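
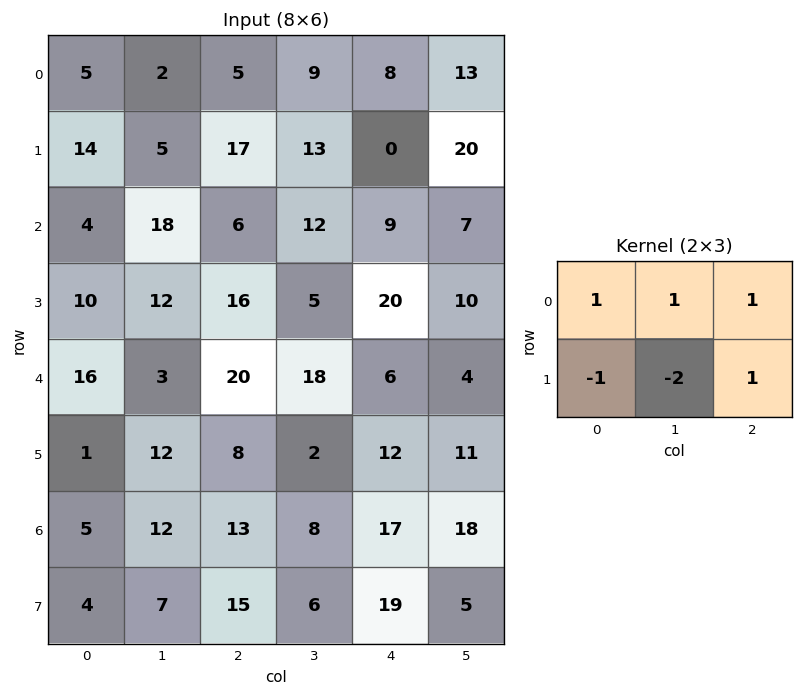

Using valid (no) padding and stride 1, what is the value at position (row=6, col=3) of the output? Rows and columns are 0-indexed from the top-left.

The receptive field on the input at this output position is [8 17 18 / 6 19 5]. Elementwise product with the kernel and sum: 8·1 + 17·1 + 18·1 + 6·-1 + 19·-2 + 5·1.

4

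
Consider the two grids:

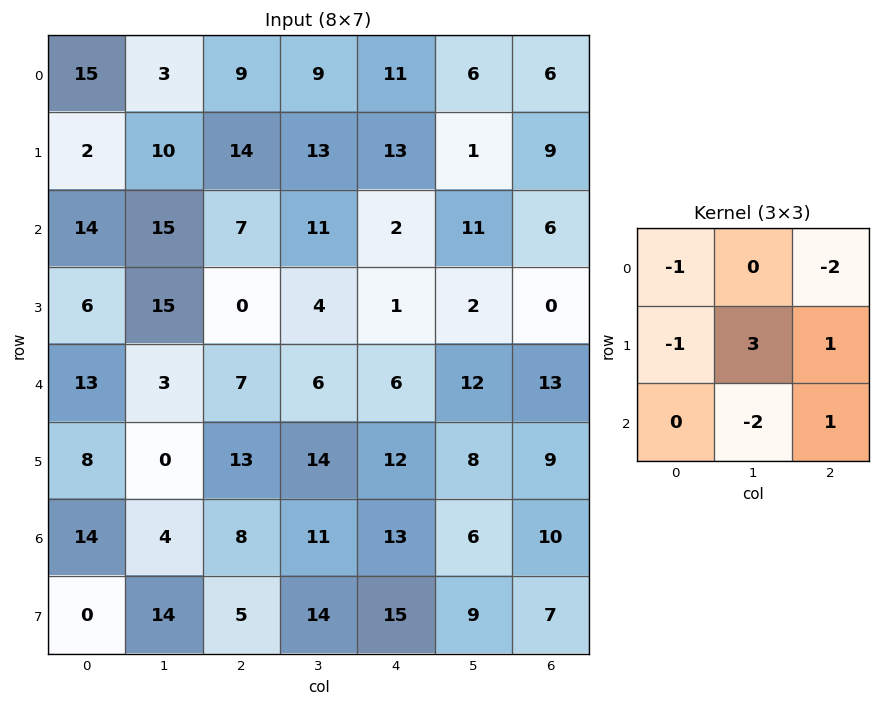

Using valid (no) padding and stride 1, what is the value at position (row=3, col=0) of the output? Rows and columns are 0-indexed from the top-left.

10

The receptive field on the input at this output position is [6 15 0 / 13 3 7 / 8 0 13]. Elementwise product with the kernel and sum: 6·-1 + 0·-2 + 13·-1 + 3·3 + 7·1 + 0·-2 + 13·1.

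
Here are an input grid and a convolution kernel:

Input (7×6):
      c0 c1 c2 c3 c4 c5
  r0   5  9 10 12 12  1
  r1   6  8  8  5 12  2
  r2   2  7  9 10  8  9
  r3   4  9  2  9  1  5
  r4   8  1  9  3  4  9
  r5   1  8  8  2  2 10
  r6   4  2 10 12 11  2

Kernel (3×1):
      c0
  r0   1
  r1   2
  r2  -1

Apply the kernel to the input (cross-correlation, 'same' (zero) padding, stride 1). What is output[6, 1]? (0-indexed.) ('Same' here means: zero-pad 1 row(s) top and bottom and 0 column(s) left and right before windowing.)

12

The receptive field on the zero-padded input at this output position is [8 / 2 / 0]. Elementwise product with the kernel and sum: 8·1 + 2·2 + 0·-1.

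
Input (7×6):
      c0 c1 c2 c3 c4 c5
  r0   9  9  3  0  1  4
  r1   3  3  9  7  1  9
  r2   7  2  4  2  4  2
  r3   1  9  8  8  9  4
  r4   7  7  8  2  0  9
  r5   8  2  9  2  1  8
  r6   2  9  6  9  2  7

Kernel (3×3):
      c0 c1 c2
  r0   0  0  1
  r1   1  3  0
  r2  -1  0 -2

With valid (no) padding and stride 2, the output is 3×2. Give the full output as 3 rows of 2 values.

Output[0,0]: The receptive field on the input at this output position is [9 9 3 / 3 3 9 / 7 2 4]. Elementwise product with the kernel and sum: 3·1 + 3·1 + 3·3 + 7·-1 + 4·-2.

0 19
9 28
8 5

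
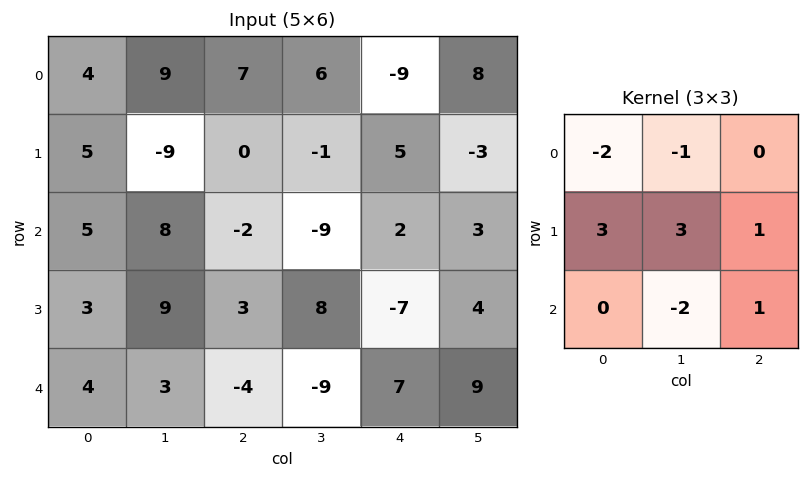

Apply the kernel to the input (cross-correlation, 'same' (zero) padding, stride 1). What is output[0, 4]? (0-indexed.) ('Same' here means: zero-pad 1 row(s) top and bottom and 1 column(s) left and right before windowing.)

-14

The receptive field on the zero-padded input at this output position is [0 0 0 / 6 -9 8 / -1 5 -3]. Elementwise product with the kernel and sum: 0·-2 + 0·-1 + 6·3 + -9·3 + 8·1 + 5·-2 + -3·1.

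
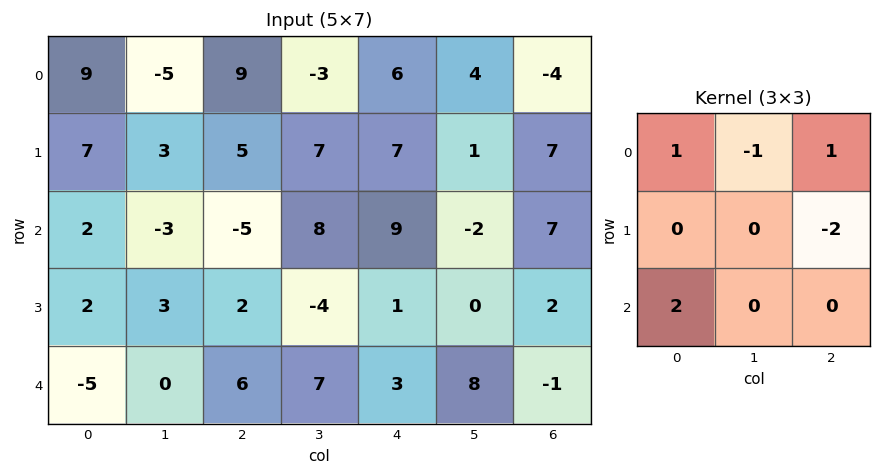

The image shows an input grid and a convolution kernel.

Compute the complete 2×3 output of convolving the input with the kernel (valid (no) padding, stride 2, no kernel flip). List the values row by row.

17 -6 2
-14 6 20

Output[0,0]: The receptive field on the input at this output position is [9 -5 9 / 7 3 5 / 2 -3 -5]. Elementwise product with the kernel and sum: 9·1 + -5·-1 + 9·1 + 5·-2 + 2·2.
Output[0,1]: The receptive field on the input at this output position is [9 -3 6 / 5 7 7 / -5 8 9]. Elementwise product with the kernel and sum: 9·1 + -3·-1 + 6·1 + 7·-2 + -5·2.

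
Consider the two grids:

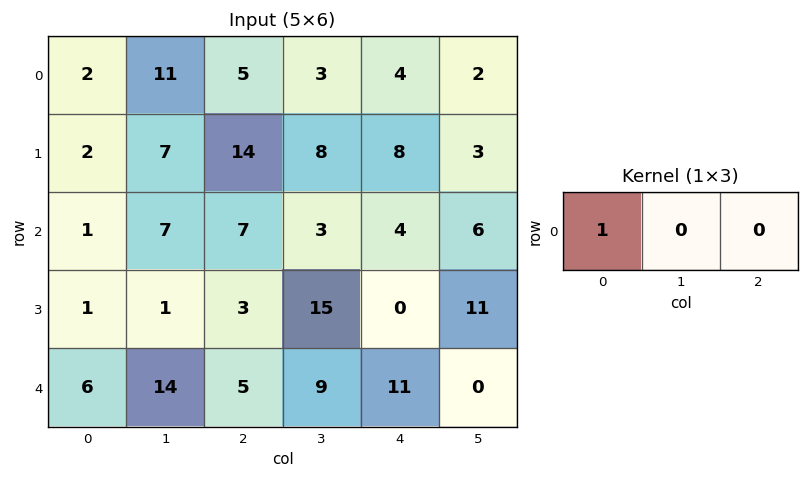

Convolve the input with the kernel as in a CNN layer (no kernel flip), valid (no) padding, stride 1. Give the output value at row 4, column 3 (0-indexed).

The receptive field on the input at this output position is [9 11 0]. Elementwise product with the kernel and sum: 9·1.

9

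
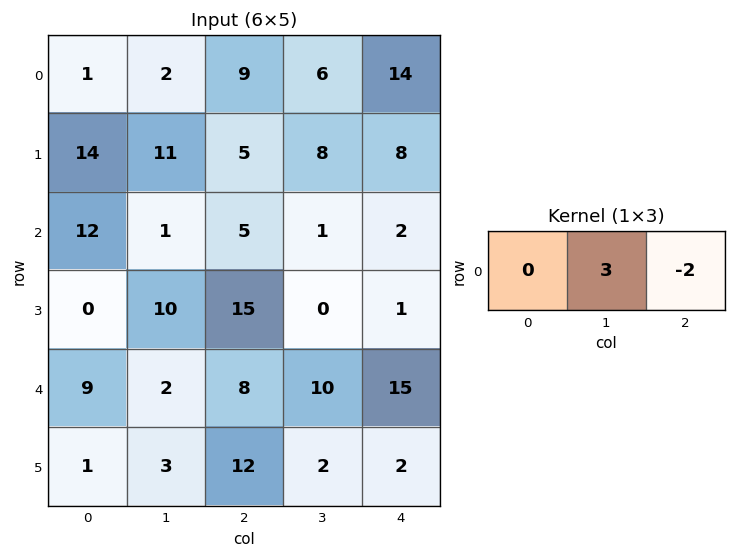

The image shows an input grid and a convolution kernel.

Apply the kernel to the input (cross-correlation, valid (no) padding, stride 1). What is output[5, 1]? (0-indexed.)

32

The receptive field on the input at this output position is [3 12 2]. Elementwise product with the kernel and sum: 12·3 + 2·-2.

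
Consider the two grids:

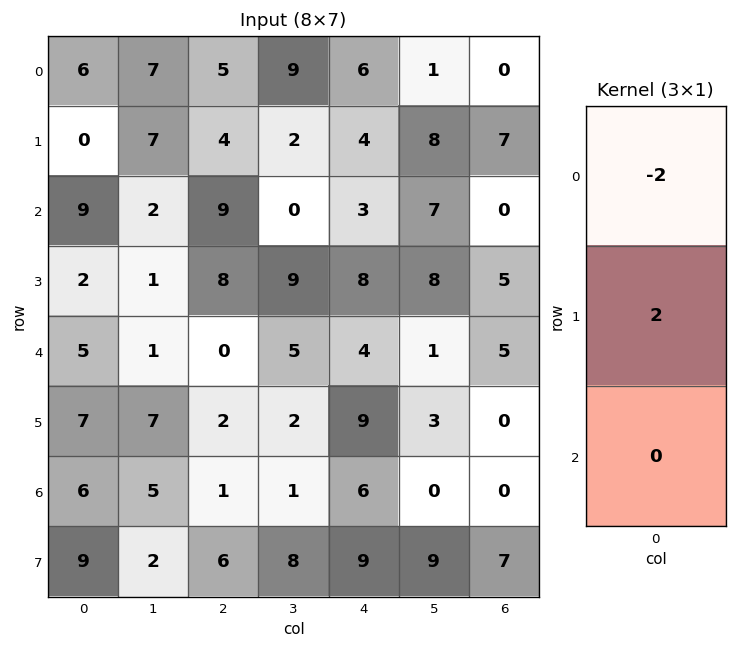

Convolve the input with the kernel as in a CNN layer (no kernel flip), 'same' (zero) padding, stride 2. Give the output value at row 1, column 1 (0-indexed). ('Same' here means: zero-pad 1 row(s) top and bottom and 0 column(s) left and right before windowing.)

The receptive field on the zero-padded input at this output position is [4 / 9 / 8]. Elementwise product with the kernel and sum: 4·-2 + 9·2.

10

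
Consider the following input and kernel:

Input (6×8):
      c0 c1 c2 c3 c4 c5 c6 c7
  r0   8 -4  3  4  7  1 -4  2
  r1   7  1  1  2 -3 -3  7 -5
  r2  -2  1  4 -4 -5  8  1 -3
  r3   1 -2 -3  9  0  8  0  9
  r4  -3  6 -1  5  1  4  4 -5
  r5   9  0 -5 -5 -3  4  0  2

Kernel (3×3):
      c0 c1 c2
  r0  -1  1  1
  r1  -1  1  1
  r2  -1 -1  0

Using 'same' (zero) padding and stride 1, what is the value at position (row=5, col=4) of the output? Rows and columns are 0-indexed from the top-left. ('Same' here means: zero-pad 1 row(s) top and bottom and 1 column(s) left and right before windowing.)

The receptive field on the zero-padded input at this output position is [5 1 4 / -5 -3 4 / 0 0 0]. Elementwise product with the kernel and sum: 5·-1 + 1·1 + 4·1 + -5·-1 + -3·1 + 4·1 + 0·-1 + 0·-1.

6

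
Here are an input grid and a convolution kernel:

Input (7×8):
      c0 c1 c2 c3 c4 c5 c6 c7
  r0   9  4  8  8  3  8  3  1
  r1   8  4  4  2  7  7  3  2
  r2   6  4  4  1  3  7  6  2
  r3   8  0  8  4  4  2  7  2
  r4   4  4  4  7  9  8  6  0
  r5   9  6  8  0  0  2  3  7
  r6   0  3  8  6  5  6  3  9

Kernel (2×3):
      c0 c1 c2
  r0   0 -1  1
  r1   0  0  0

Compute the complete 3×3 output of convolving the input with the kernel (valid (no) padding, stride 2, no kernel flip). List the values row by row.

Output[0,0]: The receptive field on the input at this output position is [9 4 8 / 8 4 4]. Elementwise product with the kernel and sum: 4·-1 + 8·1.
Output[0,1]: The receptive field on the input at this output position is [8 8 3 / 4 2 7]. Elementwise product with the kernel and sum: 8·-1 + 3·1.

4 -5 -5
0 2 -1
0 2 -2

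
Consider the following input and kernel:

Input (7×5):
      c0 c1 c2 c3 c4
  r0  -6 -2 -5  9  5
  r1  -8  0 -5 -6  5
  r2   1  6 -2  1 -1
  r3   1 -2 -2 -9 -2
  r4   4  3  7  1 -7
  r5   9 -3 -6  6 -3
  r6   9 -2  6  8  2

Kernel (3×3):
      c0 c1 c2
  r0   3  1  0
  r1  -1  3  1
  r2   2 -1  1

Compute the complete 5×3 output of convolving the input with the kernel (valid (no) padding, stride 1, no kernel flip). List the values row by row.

Output[0,0]: The receptive field on the input at this output position is [-6 -2 -5 / -8 0 -5 / 1 6 -2]. Elementwise product with the kernel and sum: -6·3 + -2·1 + -8·-1 + 0·3 + -5·1 + 1·2 + 6·-1 + -2·1.

-23 -17 -20
-7 -27 -14
12 3 -26
28 17 -47
17 5 49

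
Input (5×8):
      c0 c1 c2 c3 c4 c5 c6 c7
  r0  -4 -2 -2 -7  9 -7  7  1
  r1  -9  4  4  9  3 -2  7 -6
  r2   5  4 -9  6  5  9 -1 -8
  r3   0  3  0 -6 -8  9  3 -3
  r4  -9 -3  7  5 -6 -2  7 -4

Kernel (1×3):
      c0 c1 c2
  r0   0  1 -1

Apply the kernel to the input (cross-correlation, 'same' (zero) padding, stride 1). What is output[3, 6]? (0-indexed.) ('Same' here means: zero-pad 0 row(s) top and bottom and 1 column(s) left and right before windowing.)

6

The receptive field on the zero-padded input at this output position is [9 3 -3]. Elementwise product with the kernel and sum: 3·1 + -3·-1.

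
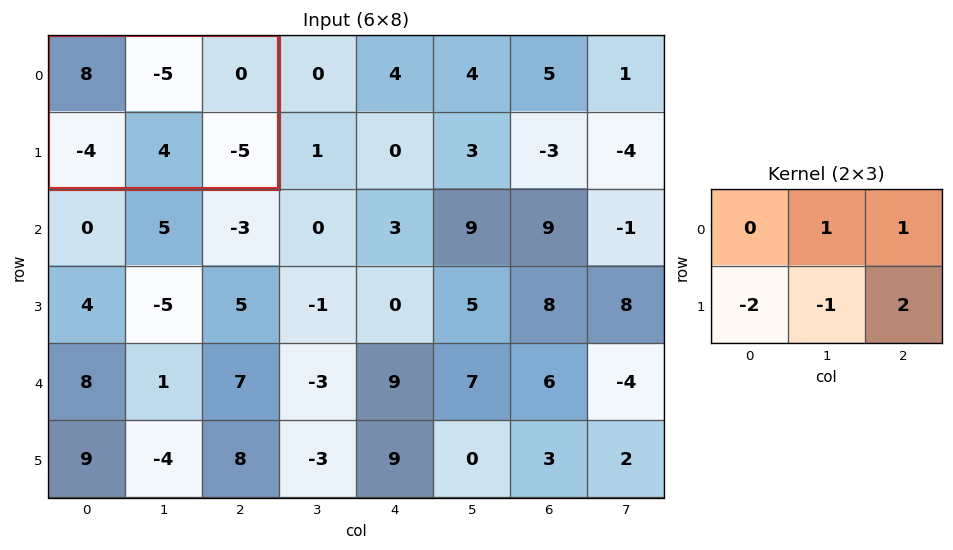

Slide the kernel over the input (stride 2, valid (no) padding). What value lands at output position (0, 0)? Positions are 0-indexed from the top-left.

The receptive field on the input at this output position is [8 -5 0 / -4 4 -5]. Elementwise product with the kernel and sum: -5·1 + 0·1 + -4·-2 + 4·-1 + -5·2.

-11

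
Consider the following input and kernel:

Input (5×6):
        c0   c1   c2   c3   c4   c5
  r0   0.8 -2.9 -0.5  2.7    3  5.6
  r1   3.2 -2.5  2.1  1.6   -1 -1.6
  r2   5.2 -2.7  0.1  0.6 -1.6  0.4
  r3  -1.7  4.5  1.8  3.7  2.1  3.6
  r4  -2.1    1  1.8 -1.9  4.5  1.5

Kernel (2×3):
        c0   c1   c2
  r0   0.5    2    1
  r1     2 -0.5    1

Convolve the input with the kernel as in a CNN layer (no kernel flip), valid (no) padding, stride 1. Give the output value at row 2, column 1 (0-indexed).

The receptive field on the input at this output position is [-2.7 0.1 0.6 / 4.5 1.8 3.7]. Elementwise product with the kernel and sum: -2.7·0.5 + 0.1·2 + 0.6·1 + 4.5·2 + 1.8·-0.5 + 3.7·1.

11.25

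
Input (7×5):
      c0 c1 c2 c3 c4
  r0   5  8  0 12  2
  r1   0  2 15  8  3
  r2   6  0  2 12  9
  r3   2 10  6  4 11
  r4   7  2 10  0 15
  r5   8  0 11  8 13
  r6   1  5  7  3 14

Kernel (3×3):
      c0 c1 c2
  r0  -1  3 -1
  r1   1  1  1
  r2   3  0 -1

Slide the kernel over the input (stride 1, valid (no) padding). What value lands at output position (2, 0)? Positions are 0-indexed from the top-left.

21

The receptive field on the input at this output position is [6 0 2 / 2 10 6 / 7 2 10]. Elementwise product with the kernel and sum: 6·-1 + 0·3 + 2·-1 + 2·1 + 10·1 + 6·1 + 7·3 + 10·-1.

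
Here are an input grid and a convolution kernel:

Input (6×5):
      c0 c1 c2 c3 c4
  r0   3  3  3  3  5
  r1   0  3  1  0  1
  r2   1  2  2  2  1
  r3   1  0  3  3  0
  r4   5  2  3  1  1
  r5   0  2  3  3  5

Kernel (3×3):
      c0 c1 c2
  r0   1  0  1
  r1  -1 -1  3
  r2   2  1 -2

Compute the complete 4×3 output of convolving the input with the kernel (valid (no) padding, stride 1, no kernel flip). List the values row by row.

6 4 14
0 2 10
17 15 2
2 2 1

Output[0,0]: The receptive field on the input at this output position is [3 3 3 / 0 3 1 / 1 2 2]. Elementwise product with the kernel and sum: 3·1 + 3·1 + 0·-1 + 3·-1 + 1·3 + 1·2 + 2·1 + 2·-2.
Output[0,1]: The receptive field on the input at this output position is [3 3 3 / 3 1 0 / 2 2 2]. Elementwise product with the kernel and sum: 3·1 + 3·1 + 3·-1 + 1·-1 + 0·3 + 2·2 + 2·1 + 2·-2.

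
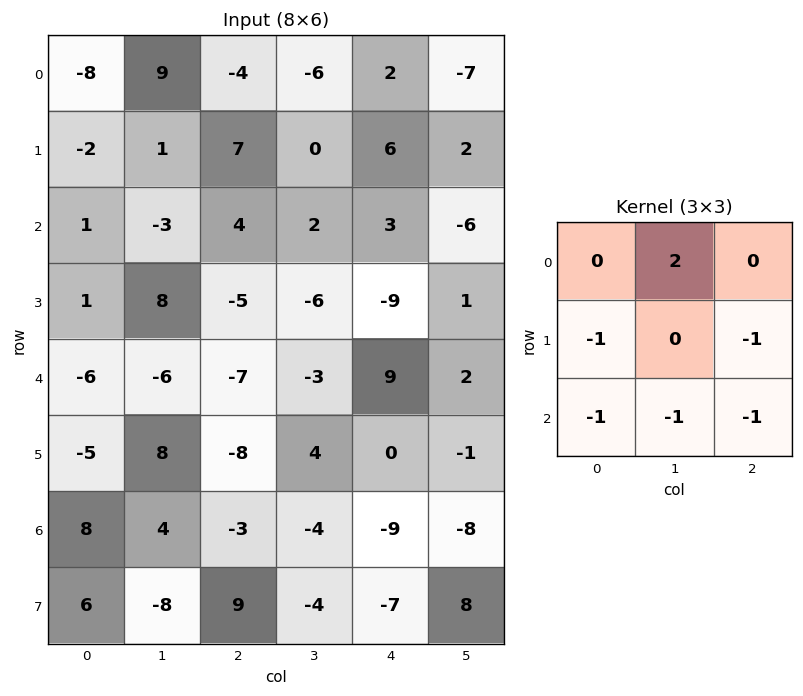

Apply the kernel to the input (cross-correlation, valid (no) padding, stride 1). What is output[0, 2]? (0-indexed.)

The receptive field on the input at this output position is [-4 -6 2 / 7 0 6 / 4 2 3]. Elementwise product with the kernel and sum: -6·2 + 7·-1 + 6·-1 + 4·-1 + 2·-1 + 3·-1.

-34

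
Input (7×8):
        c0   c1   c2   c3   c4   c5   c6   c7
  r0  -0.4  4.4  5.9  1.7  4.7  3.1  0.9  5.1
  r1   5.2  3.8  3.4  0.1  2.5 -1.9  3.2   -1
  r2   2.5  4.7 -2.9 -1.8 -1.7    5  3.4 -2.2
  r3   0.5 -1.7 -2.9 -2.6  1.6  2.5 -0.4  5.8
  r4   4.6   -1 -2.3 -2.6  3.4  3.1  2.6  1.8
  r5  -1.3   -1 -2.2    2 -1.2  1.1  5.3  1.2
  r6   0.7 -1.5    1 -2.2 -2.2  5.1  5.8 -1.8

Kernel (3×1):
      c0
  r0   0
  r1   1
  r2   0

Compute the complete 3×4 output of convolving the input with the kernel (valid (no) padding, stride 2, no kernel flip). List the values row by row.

Output[0,0]: The receptive field on the input at this output position is [-0.4 / 5.2 / 2.5]. Elementwise product with the kernel and sum: 5.2·1.

5.2 3.4 2.5 3.2
0.5 -2.9 1.6 -0.4
-1.3 -2.2 -1.2 5.3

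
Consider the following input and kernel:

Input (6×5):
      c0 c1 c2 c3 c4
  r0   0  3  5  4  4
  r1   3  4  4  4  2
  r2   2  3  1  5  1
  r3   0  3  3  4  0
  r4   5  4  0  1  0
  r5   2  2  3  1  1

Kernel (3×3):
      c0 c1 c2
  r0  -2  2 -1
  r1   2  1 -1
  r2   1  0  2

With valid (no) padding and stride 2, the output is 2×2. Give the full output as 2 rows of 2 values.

Output[0,0]: The receptive field on the input at this output position is [0 3 5 / 3 4 4 / 2 3 1]. Elementwise product with the kernel and sum: 0·-2 + 3·2 + 5·-1 + 3·2 + 4·1 + 4·-1 + 2·1 + 1·2.
Output[0,1]: The receptive field on the input at this output position is [5 4 4 / 4 4 2 / 1 5 1]. Elementwise product with the kernel and sum: 5·-2 + 4·2 + 4·-1 + 4·2 + 4·1 + 2·-1 + 1·1 + 1·2.

11 7
6 17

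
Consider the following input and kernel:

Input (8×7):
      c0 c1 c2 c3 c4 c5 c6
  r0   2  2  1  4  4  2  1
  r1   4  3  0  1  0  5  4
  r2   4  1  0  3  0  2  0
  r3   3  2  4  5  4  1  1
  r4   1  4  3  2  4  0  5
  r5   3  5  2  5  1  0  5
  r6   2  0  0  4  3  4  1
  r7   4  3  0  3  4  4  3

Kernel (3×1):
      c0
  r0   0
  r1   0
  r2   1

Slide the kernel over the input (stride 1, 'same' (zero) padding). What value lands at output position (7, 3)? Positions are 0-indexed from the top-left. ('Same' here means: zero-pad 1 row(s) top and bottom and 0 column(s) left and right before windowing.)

0

The receptive field on the zero-padded input at this output position is [4 / 3 / 0]. Elementwise product with the kernel and sum: 0·1.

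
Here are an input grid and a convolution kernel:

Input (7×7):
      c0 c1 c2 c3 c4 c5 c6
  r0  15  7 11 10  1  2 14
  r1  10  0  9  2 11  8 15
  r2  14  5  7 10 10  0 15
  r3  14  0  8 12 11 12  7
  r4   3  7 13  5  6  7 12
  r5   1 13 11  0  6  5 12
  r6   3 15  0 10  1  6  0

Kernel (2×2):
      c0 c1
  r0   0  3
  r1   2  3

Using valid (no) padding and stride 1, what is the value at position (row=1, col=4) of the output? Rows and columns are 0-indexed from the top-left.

44

The receptive field on the input at this output position is [11 8 / 10 0]. Elementwise product with the kernel and sum: 8·3 + 10·2 + 0·3.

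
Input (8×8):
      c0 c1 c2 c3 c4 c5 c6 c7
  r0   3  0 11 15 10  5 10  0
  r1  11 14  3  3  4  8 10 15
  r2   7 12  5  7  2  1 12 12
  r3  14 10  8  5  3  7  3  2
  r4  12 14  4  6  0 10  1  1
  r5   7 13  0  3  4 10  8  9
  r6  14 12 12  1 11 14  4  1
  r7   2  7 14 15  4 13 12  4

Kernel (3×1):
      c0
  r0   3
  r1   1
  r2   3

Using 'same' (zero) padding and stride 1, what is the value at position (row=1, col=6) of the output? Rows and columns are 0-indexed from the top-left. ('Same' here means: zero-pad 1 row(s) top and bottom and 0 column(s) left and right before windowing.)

The receptive field on the zero-padded input at this output position is [10 / 10 / 12]. Elementwise product with the kernel and sum: 10·3 + 10·1 + 12·3.

76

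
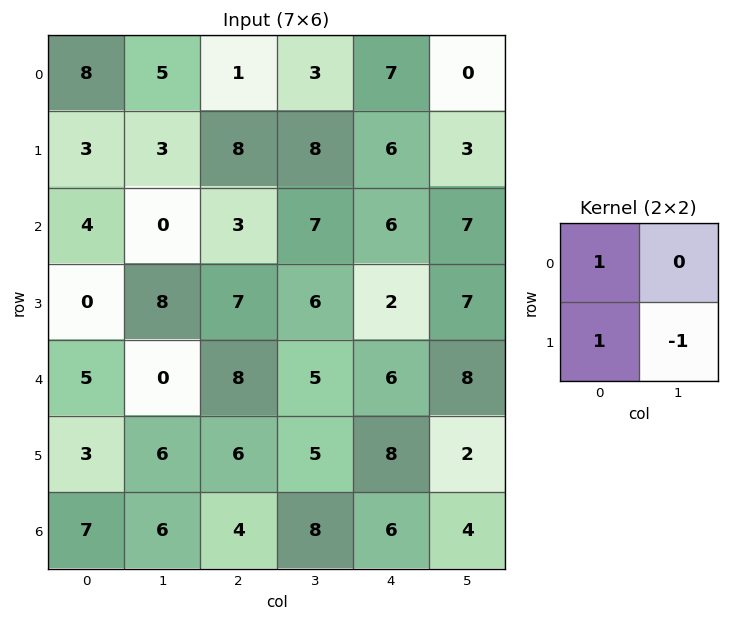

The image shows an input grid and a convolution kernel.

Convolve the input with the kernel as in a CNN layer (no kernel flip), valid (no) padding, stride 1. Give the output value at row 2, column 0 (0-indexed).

The receptive field on the input at this output position is [4 0 / 0 8]. Elementwise product with the kernel and sum: 4·1 + 0·1 + 8·-1.

-4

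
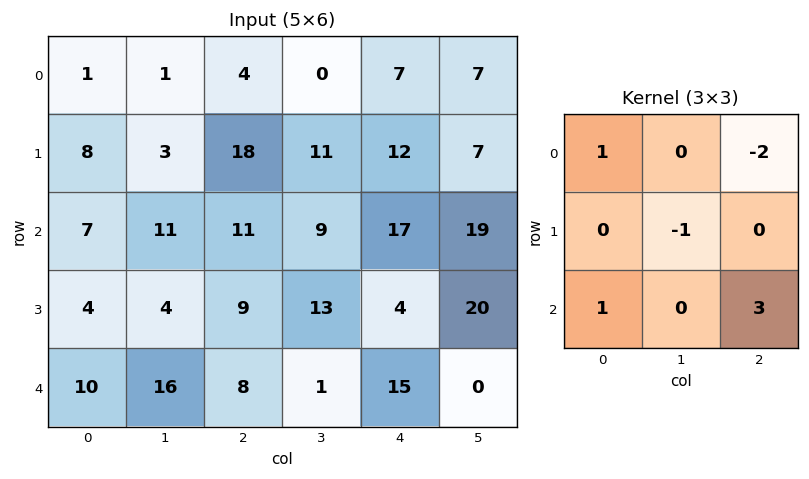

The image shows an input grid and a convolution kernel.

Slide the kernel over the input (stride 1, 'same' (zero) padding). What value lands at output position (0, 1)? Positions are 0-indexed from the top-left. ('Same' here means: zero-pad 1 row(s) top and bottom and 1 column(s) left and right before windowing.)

61

The receptive field on the zero-padded input at this output position is [0 0 0 / 1 1 4 / 8 3 18]. Elementwise product with the kernel and sum: 0·1 + 0·-2 + 1·-1 + 8·1 + 18·3.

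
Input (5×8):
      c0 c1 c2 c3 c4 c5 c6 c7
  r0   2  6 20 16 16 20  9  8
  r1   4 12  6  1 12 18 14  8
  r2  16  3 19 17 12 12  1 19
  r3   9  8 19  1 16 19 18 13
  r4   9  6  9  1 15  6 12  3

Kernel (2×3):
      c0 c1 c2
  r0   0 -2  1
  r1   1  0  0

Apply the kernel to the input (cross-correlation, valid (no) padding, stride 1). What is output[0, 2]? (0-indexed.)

-10

The receptive field on the input at this output position is [20 16 16 / 6 1 12]. Elementwise product with the kernel and sum: 16·-2 + 16·1 + 6·1.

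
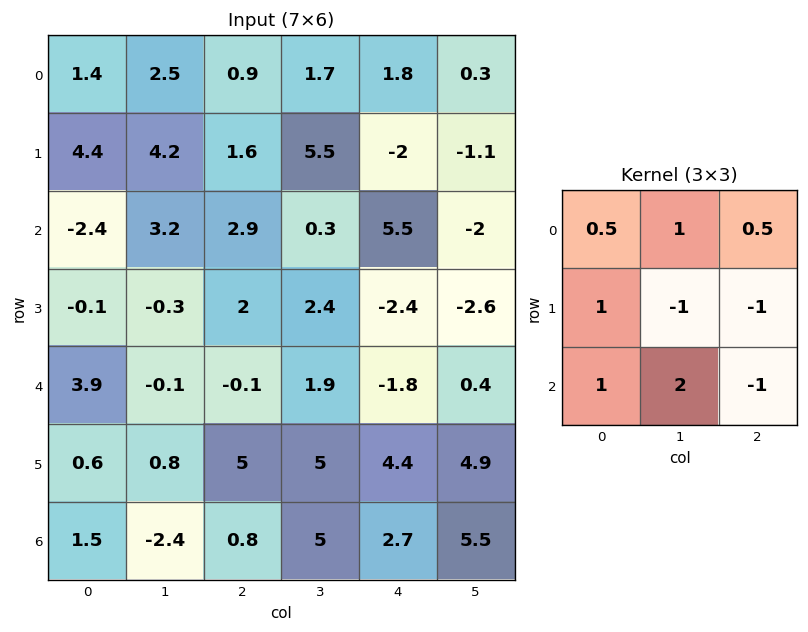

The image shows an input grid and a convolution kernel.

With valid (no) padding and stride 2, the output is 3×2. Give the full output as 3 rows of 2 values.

Output[0,0]: The receptive field on the input at this output position is [1.4 2.5 0.9 / 4.4 4.2 1.6 / -2.4 3.2 2.9]. Elementwise product with the kernel and sum: 1.4·0.5 + 2.5·1 + 0.9·0.5 + 4.4·1 + 4.2·-1 + 1.6·-1 + -2.4·1 + 3.2·2 + 2.9·-1.
Output[0,1]: The receptive field on the input at this output position is [0.9 1.7 1.8 / 1.6 5.5 -2 / 2.9 0.3 5.5]. Elementwise product with the kernel and sum: 0.9·0.5 + 1.7·1 + 1.8·0.5 + 1.6·1 + 5.5·-1 + -2·-1 + 2.9·1 + 0.3·2 + 5.5·-1.

3.35 -0.85
5.45 12
-7.5 4.65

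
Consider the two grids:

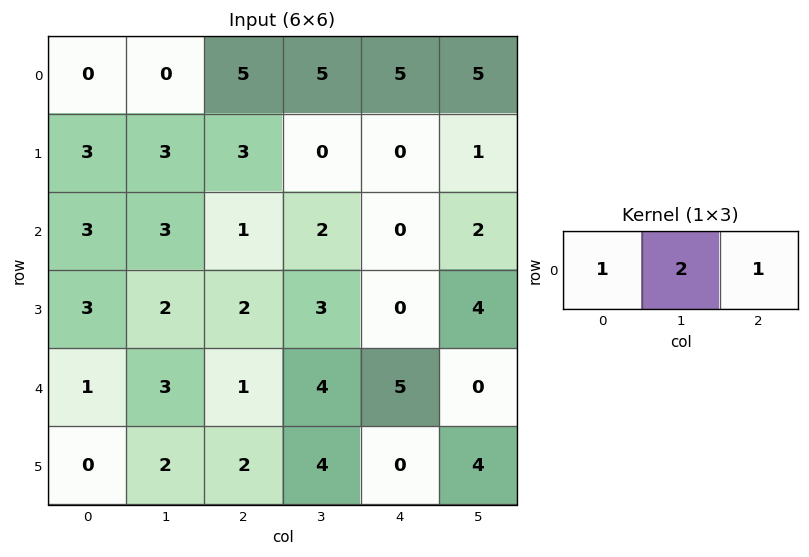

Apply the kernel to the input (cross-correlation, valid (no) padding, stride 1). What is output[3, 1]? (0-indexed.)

The receptive field on the input at this output position is [2 2 3]. Elementwise product with the kernel and sum: 2·1 + 2·2 + 3·1.

9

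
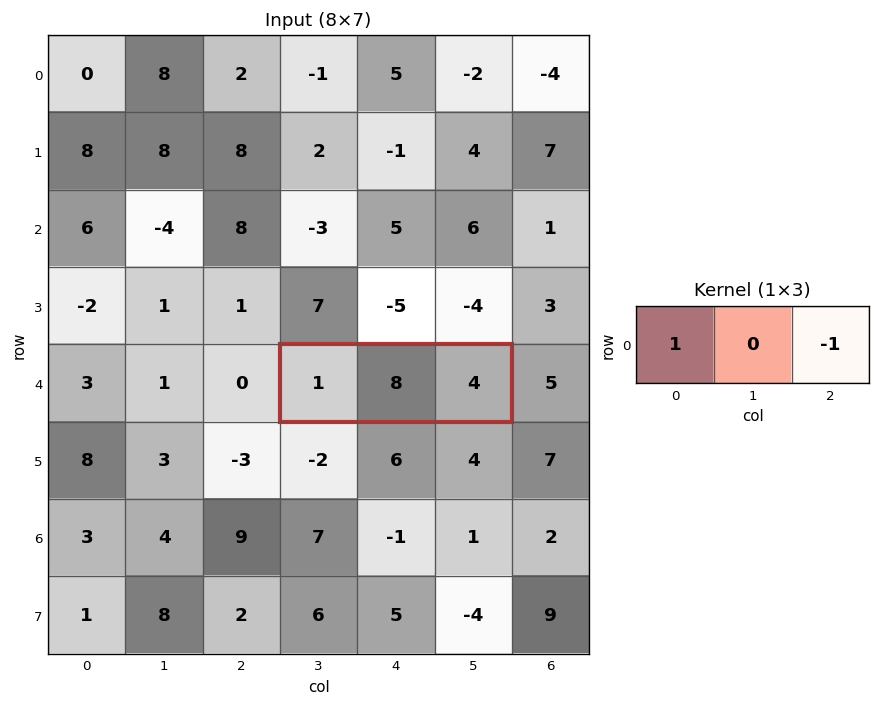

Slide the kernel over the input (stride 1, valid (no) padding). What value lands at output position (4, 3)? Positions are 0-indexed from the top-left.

The receptive field on the input at this output position is [1 8 4]. Elementwise product with the kernel and sum: 1·1 + 4·-1.

-3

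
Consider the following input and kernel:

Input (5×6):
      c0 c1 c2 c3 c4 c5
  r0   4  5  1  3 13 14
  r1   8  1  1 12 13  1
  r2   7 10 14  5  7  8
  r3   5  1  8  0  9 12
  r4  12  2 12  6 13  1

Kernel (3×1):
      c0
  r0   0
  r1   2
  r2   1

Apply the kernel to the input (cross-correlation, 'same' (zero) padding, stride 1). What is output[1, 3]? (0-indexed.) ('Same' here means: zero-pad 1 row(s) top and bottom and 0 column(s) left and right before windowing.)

The receptive field on the zero-padded input at this output position is [3 / 12 / 5]. Elementwise product with the kernel and sum: 12·2 + 5·1.

29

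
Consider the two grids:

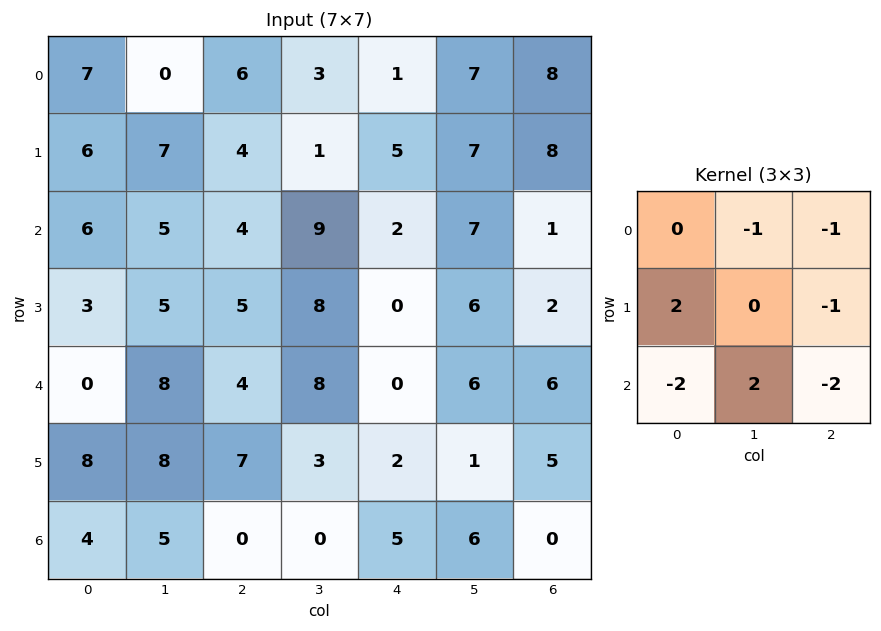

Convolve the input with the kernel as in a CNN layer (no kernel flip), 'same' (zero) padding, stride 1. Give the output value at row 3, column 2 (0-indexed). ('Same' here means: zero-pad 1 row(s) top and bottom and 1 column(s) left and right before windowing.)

The receptive field on the zero-padded input at this output position is [5 4 9 / 5 5 8 / 8 4 8]. Elementwise product with the kernel and sum: 4·-1 + 9·-1 + 5·2 + 8·-1 + 8·-2 + 4·2 + 8·-2.

-35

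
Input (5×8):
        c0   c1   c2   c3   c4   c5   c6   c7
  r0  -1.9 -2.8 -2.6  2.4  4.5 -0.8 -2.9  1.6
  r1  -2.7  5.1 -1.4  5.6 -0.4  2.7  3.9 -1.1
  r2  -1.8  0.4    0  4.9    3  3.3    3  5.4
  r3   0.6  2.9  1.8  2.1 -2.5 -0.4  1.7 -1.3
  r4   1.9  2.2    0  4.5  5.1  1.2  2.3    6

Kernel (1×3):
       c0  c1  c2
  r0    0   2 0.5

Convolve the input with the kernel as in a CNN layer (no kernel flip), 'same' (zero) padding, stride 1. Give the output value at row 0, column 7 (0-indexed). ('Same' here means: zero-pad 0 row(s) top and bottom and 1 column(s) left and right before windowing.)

3.2

The receptive field on the zero-padded input at this output position is [-2.9 1.6 0]. Elementwise product with the kernel and sum: 1.6·2 + 0·0.5.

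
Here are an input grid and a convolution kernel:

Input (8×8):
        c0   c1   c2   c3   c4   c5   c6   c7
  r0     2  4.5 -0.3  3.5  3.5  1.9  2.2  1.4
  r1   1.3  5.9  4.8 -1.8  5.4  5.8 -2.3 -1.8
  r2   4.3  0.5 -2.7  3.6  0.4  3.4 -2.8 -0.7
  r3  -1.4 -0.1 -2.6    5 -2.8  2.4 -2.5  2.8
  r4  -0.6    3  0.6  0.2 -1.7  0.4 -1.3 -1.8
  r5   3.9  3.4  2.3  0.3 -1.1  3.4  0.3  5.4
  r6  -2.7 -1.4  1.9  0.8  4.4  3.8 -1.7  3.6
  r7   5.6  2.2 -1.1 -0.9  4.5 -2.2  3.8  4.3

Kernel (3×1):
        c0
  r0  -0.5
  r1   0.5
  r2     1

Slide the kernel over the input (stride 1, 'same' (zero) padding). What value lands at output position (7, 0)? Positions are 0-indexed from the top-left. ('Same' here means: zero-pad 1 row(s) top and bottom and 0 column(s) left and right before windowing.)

4.15

The receptive field on the zero-padded input at this output position is [-2.7 / 5.6 / 0]. Elementwise product with the kernel and sum: -2.7·-0.5 + 5.6·0.5 + 0·1.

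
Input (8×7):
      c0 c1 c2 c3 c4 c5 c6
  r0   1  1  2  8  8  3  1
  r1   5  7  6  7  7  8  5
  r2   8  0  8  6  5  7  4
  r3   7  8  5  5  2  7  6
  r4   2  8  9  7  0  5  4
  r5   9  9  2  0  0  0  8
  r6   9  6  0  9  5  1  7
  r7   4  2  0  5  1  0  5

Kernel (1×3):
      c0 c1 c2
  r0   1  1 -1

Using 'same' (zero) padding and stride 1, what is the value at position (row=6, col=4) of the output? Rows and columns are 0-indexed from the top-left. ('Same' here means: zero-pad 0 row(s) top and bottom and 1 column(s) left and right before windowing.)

The receptive field on the zero-padded input at this output position is [9 5 1]. Elementwise product with the kernel and sum: 9·1 + 5·1 + 1·-1.

13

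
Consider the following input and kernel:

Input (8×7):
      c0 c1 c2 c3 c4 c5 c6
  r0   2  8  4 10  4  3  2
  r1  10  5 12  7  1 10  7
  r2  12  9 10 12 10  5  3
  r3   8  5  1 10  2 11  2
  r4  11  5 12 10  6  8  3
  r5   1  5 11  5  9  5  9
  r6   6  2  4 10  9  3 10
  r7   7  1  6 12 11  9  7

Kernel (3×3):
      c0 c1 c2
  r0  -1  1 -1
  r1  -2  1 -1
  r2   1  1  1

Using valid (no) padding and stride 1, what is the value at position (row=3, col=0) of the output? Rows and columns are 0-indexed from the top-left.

The receptive field on the input at this output position is [8 5 1 / 11 5 12 / 1 5 11]. Elementwise product with the kernel and sum: 8·-1 + 5·1 + 1·-1 + 11·-2 + 5·1 + 12·-1 + 1·1 + 5·1 + 11·1.

-16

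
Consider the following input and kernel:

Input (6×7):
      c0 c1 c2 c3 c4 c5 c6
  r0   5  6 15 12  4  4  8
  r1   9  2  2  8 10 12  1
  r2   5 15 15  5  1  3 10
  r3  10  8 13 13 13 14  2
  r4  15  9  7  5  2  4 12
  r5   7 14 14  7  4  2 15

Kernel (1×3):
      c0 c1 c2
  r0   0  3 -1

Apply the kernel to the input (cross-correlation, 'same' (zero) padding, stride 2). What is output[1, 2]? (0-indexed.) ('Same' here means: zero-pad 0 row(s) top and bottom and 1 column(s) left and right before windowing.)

The receptive field on the zero-padded input at this output position is [5 1 3]. Elementwise product with the kernel and sum: 1·3 + 3·-1.

0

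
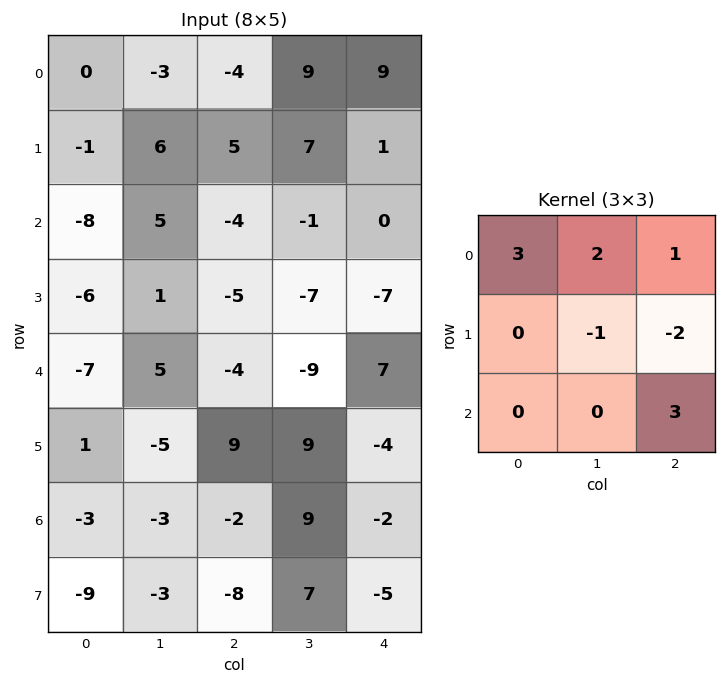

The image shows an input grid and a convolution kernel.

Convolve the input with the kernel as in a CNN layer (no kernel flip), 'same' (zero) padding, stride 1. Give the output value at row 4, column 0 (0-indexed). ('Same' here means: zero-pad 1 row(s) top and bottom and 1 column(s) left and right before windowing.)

-29

The receptive field on the zero-padded input at this output position is [0 -6 1 / 0 -7 5 / 0 1 -5]. Elementwise product with the kernel and sum: 0·3 + -6·2 + 1·1 + -7·-1 + 5·-2 + -5·3.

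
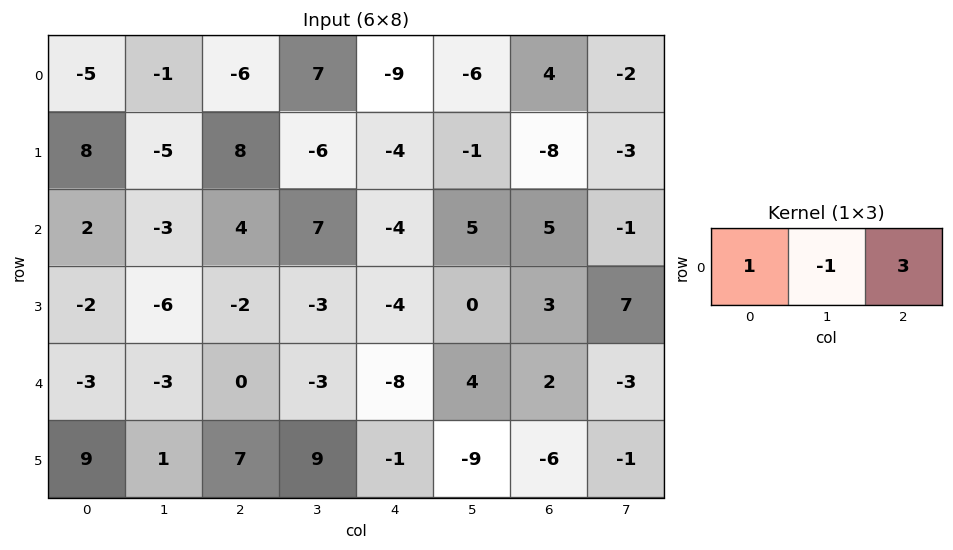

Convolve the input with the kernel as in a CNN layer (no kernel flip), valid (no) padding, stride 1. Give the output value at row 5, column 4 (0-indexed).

The receptive field on the input at this output position is [-1 -9 -6]. Elementwise product with the kernel and sum: -1·1 + -9·-1 + -6·3.

-10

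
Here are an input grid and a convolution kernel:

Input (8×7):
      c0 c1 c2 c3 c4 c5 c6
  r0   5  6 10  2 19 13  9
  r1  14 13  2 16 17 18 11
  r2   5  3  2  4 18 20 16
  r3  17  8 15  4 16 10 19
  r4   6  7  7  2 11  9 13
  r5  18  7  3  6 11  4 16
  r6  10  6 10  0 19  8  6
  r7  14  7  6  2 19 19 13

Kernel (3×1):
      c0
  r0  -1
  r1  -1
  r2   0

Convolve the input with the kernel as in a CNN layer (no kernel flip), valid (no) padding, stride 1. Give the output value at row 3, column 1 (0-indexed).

-15

The receptive field on the input at this output position is [8 / 7 / 7]. Elementwise product with the kernel and sum: 8·-1 + 7·-1.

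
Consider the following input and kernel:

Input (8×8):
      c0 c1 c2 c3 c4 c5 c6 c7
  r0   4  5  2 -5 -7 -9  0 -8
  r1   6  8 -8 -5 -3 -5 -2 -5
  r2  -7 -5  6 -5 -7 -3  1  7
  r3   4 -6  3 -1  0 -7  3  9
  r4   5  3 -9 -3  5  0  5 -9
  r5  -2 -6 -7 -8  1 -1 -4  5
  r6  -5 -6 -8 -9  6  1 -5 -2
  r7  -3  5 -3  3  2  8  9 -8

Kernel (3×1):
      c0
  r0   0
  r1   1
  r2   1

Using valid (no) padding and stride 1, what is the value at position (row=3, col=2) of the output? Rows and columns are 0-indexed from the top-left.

-16

The receptive field on the input at this output position is [3 / -9 / -7]. Elementwise product with the kernel and sum: -9·1 + -7·1.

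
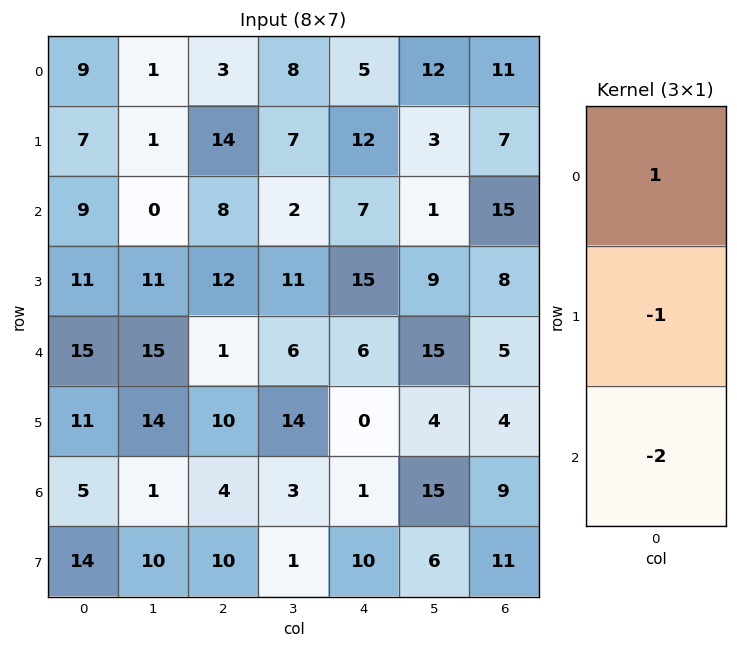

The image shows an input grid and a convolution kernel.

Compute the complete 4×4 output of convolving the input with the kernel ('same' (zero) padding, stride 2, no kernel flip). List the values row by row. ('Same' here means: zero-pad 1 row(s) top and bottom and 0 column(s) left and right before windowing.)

-23 -31 -29 -25
-24 -18 -25 -24
-26 -9 9 -5
-22 -14 -21 -27

Output[0,0]: The receptive field on the zero-padded input at this output position is [0 / 9 / 7]. Elementwise product with the kernel and sum: 0·1 + 9·-1 + 7·-2.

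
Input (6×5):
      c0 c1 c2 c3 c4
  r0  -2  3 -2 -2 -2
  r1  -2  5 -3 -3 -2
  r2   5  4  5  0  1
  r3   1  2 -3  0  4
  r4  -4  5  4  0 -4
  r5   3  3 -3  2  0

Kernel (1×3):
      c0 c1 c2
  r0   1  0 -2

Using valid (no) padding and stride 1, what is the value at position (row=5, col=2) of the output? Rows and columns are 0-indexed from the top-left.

The receptive field on the input at this output position is [-3 2 0]. Elementwise product with the kernel and sum: -3·1 + 0·-2.

-3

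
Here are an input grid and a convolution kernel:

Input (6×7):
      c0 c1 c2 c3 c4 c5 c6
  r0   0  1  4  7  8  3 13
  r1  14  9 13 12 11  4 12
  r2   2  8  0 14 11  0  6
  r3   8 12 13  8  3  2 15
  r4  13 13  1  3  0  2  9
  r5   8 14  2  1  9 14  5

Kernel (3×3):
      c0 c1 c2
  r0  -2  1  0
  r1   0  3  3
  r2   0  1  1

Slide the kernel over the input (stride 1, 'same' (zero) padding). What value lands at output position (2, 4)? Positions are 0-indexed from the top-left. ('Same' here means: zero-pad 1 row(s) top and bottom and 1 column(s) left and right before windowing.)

25

The receptive field on the zero-padded input at this output position is [12 11 4 / 14 11 0 / 8 3 2]. Elementwise product with the kernel and sum: 12·-2 + 11·1 + 11·3 + 0·3 + 3·1 + 2·1.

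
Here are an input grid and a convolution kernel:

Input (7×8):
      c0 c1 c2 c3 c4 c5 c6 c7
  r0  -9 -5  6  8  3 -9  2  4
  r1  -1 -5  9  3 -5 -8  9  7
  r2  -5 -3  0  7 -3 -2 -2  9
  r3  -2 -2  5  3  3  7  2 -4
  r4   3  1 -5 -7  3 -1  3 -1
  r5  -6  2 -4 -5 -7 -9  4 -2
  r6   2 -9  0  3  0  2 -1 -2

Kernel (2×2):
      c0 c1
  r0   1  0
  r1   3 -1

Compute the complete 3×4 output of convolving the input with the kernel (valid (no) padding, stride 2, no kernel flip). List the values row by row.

-7 30 -4 22
-9 12 -1 8
-17 -12 -9 17

Output[0,0]: The receptive field on the input at this output position is [-9 -5 / -1 -5]. Elementwise product with the kernel and sum: -9·1 + -1·3 + -5·-1.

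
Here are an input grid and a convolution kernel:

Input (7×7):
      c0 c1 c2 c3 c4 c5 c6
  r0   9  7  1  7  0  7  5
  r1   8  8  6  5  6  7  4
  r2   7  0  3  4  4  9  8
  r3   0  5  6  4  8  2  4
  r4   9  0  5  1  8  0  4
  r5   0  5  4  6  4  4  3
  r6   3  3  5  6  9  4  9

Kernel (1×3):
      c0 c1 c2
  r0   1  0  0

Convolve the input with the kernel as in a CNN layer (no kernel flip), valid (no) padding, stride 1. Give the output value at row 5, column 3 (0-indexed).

6

The receptive field on the input at this output position is [6 4 4]. Elementwise product with the kernel and sum: 6·1.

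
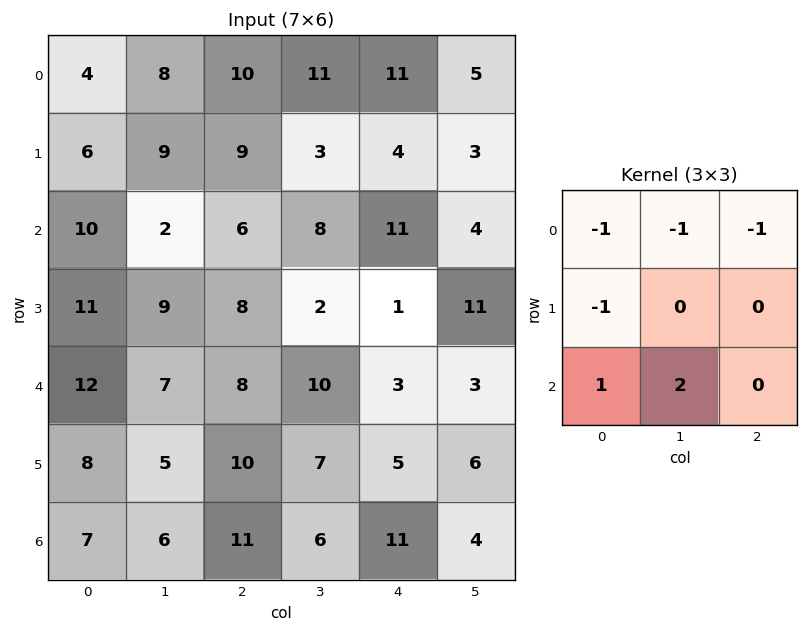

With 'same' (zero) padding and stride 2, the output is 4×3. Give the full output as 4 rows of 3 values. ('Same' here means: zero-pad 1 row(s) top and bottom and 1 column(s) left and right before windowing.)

12 19 0
7 2 -14
-4 -1 -7
-13 -28 -24

Output[0,0]: The receptive field on the zero-padded input at this output position is [0 0 0 / 0 4 8 / 0 6 9]. Elementwise product with the kernel and sum: 0·-1 + 0·-1 + 0·-1 + 0·-1 + 0·1 + 6·2.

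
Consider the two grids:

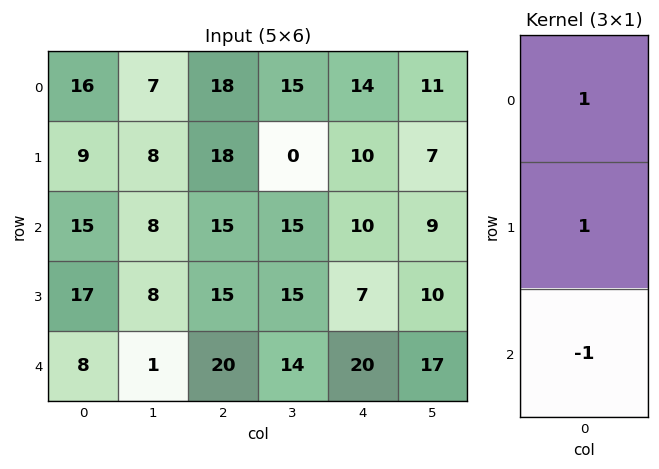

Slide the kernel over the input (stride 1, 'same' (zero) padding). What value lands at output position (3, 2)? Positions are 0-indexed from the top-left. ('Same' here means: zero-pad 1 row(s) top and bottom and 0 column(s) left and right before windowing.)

The receptive field on the zero-padded input at this output position is [15 / 15 / 20]. Elementwise product with the kernel and sum: 15·1 + 15·1 + 20·-1.

10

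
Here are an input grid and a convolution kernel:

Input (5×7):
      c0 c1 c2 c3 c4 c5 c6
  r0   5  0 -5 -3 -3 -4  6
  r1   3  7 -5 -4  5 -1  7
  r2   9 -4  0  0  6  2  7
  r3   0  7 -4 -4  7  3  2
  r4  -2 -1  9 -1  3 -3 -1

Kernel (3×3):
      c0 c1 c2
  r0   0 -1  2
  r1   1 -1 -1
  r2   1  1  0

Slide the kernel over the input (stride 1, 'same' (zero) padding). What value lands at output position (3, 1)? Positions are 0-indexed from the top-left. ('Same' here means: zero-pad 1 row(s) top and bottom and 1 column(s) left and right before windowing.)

The receptive field on the zero-padded input at this output position is [9 -4 0 / 0 7 -4 / -2 -1 9]. Elementwise product with the kernel and sum: -4·-1 + 0·2 + 0·1 + 7·-1 + -4·-1 + -2·1 + -1·1.

-2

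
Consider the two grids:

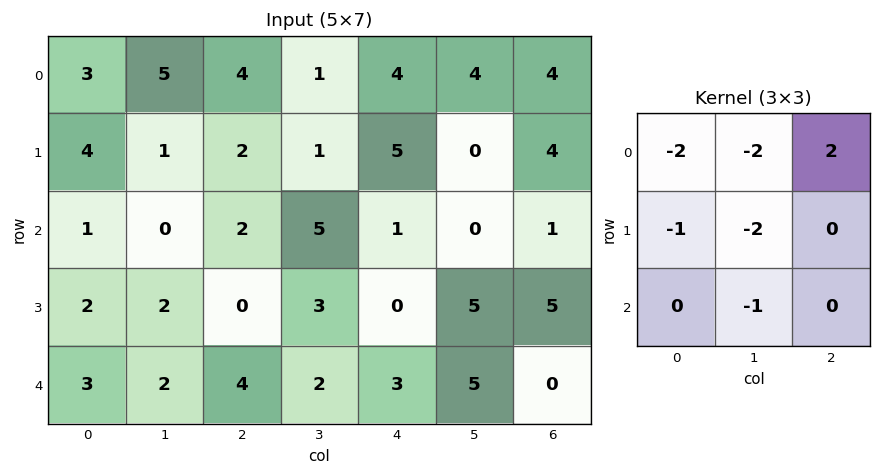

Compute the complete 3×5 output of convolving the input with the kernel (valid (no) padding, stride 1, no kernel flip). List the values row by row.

Output[0,0]: The receptive field on the input at this output position is [3 5 4 / 4 1 2 / 1 0 2]. Elementwise product with the kernel and sum: 3·-2 + 5·-2 + 4·2 + 4·-1 + 1·-2 + 0·-1.

-14 -23 -11 -14 -13
-9 -8 -11 -19 -8
-6 0 -20 -18 -15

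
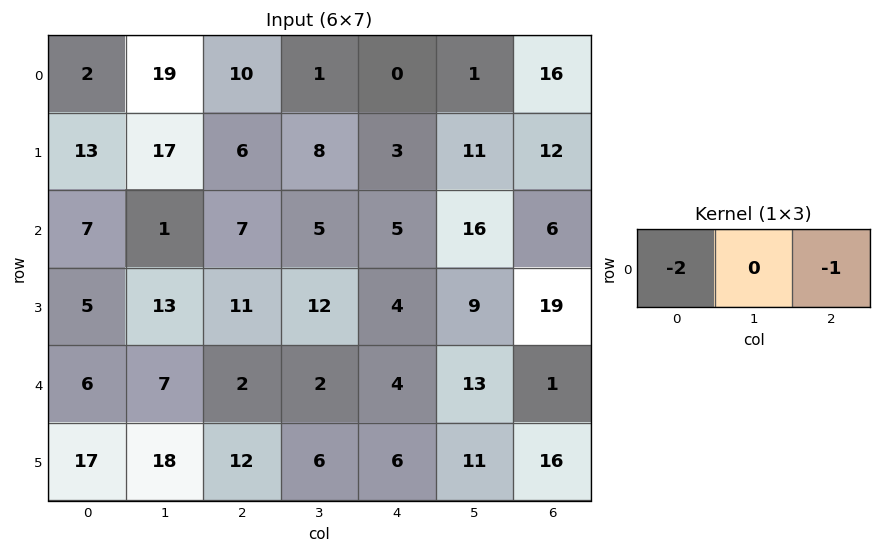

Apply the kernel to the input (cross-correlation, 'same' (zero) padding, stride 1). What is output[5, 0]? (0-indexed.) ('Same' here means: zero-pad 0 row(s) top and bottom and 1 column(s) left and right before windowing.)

The receptive field on the zero-padded input at this output position is [0 17 18]. Elementwise product with the kernel and sum: 0·-2 + 18·-1.

-18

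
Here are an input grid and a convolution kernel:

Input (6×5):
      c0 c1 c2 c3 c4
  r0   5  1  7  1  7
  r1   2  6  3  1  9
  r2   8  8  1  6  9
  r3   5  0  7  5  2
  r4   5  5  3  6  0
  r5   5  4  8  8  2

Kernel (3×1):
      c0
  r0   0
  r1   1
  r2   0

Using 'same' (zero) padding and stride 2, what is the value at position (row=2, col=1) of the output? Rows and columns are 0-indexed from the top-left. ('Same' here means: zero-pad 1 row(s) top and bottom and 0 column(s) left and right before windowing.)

3

The receptive field on the zero-padded input at this output position is [7 / 3 / 8]. Elementwise product with the kernel and sum: 3·1.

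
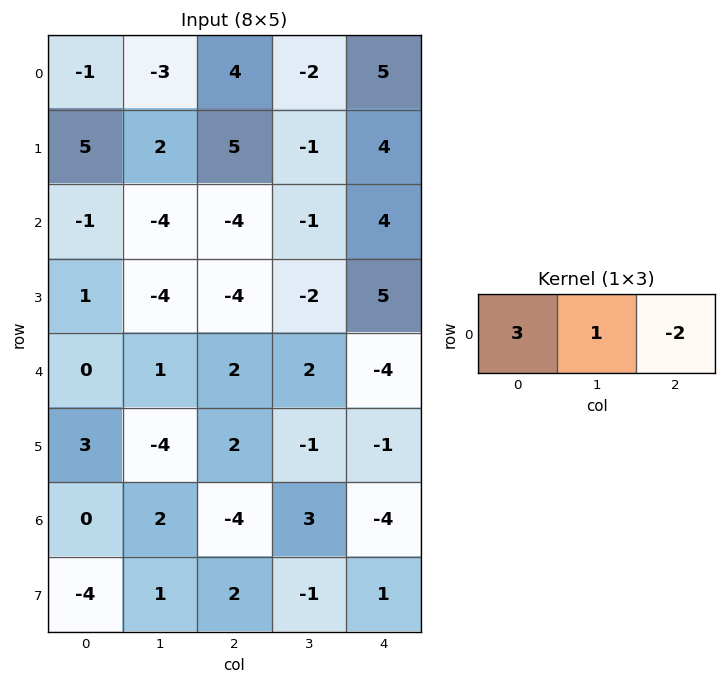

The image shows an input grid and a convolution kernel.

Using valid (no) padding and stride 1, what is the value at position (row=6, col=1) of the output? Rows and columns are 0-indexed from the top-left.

-4

The receptive field on the input at this output position is [2 -4 3]. Elementwise product with the kernel and sum: 2·3 + -4·1 + 3·-2.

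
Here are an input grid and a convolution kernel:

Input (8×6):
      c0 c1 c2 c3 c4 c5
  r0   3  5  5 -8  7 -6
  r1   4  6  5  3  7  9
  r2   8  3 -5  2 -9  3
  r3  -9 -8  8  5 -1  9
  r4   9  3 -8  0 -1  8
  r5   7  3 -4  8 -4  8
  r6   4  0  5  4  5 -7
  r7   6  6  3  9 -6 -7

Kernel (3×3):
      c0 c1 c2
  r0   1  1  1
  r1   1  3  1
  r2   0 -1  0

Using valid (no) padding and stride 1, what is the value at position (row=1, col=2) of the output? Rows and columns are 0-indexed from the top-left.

2

The receptive field on the input at this output position is [5 3 7 / -5 2 -9 / 8 5 -1]. Elementwise product with the kernel and sum: 5·1 + 3·1 + 7·1 + -5·1 + 2·3 + -9·1 + 5·-1.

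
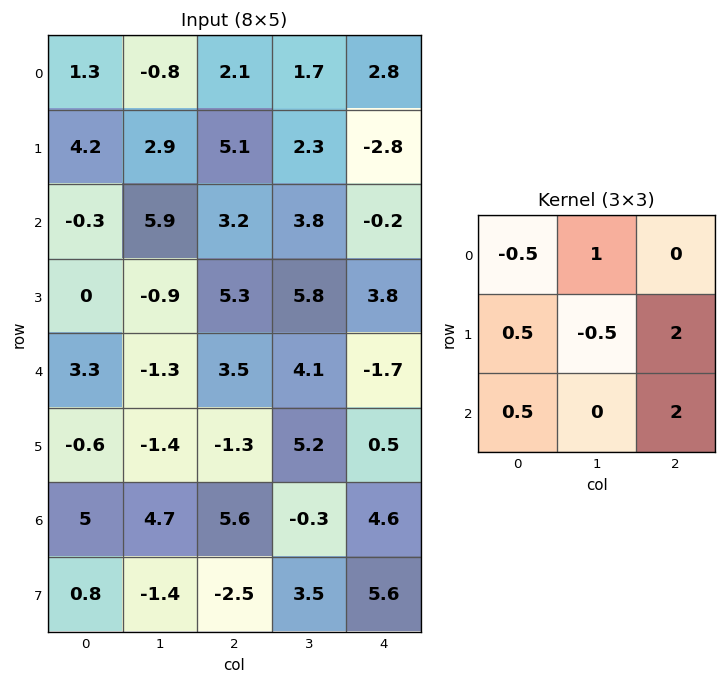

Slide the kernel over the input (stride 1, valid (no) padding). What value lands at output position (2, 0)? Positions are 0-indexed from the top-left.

The receptive field on the input at this output position is [-0.3 5.9 3.2 / 0 -0.9 5.3 / 3.3 -1.3 3.5]. Elementwise product with the kernel and sum: -0.3·-0.5 + 5.9·1 + 0·0.5 + -0.9·-0.5 + 5.3·2 + 3.3·0.5 + 3.5·2.

25.75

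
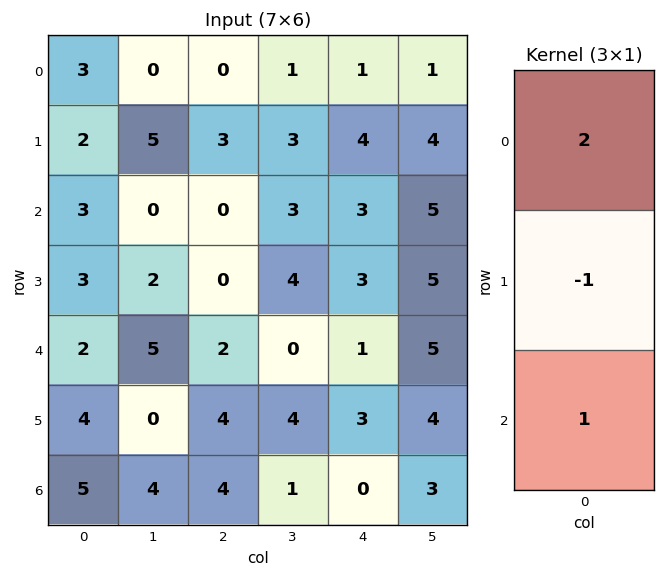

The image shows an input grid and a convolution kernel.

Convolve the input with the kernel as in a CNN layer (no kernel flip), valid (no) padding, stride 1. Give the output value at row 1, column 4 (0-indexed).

The receptive field on the input at this output position is [4 / 3 / 3]. Elementwise product with the kernel and sum: 4·2 + 3·-1 + 3·1.

8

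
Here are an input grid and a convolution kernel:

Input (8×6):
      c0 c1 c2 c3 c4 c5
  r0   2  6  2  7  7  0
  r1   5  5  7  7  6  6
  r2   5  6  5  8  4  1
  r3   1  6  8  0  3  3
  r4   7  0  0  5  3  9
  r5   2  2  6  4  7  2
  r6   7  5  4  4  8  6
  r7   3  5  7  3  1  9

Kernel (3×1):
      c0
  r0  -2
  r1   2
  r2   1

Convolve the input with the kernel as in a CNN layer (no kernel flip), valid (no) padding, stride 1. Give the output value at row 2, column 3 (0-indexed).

The receptive field on the input at this output position is [8 / 0 / 5]. Elementwise product with the kernel and sum: 8·-2 + 0·2 + 5·1.

-11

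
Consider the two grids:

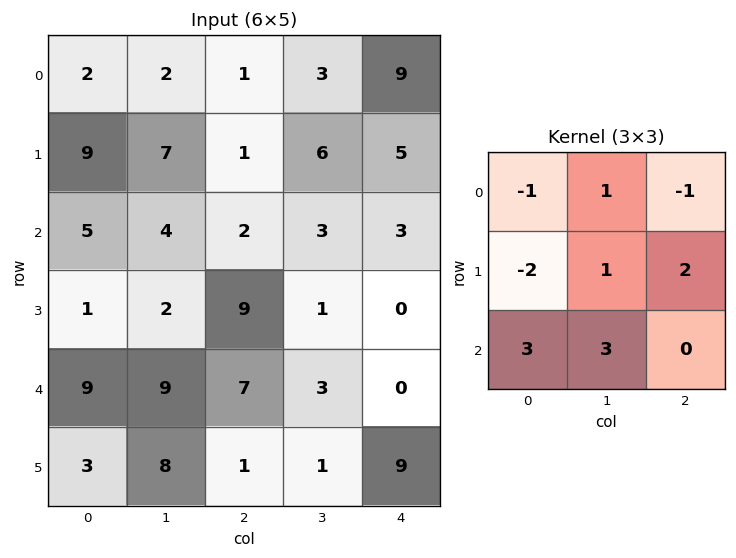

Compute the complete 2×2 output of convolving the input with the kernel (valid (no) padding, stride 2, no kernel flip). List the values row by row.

17 22
69 11

Output[0,0]: The receptive field on the input at this output position is [2 2 1 / 9 7 1 / 5 4 2]. Elementwise product with the kernel and sum: 2·-1 + 2·1 + 1·-1 + 9·-2 + 7·1 + 1·2 + 5·3 + 4·3.
Output[0,1]: The receptive field on the input at this output position is [1 3 9 / 1 6 5 / 2 3 3]. Elementwise product with the kernel and sum: 1·-1 + 3·1 + 9·-1 + 1·-2 + 6·1 + 5·2 + 2·3 + 3·3.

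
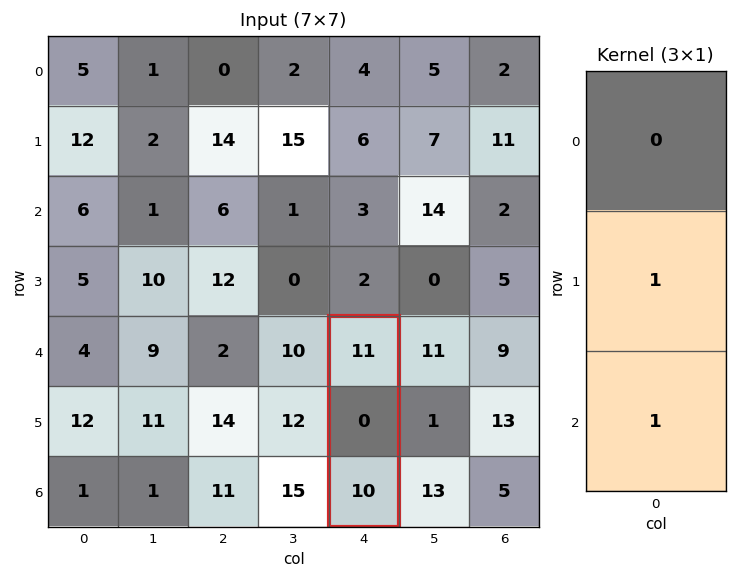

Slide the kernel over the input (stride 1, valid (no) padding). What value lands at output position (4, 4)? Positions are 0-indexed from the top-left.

The receptive field on the input at this output position is [11 / 0 / 10]. Elementwise product with the kernel and sum: 0·1 + 10·1.

10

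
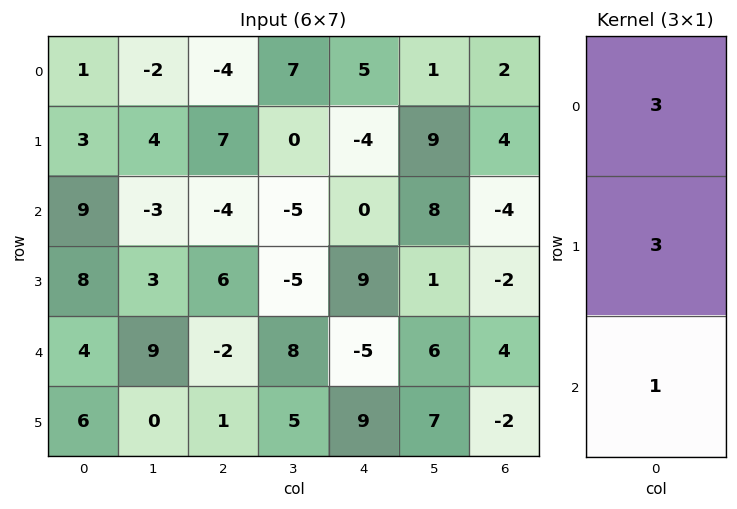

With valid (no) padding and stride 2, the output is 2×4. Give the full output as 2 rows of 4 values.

Output[0,0]: The receptive field on the input at this output position is [1 / 3 / 9]. Elementwise product with the kernel and sum: 1·3 + 3·3 + 9·1.
Output[0,1]: The receptive field on the input at this output position is [-4 / 7 / -4]. Elementwise product with the kernel and sum: -4·3 + 7·3 + -4·1.

21 5 3 14
55 4 22 -14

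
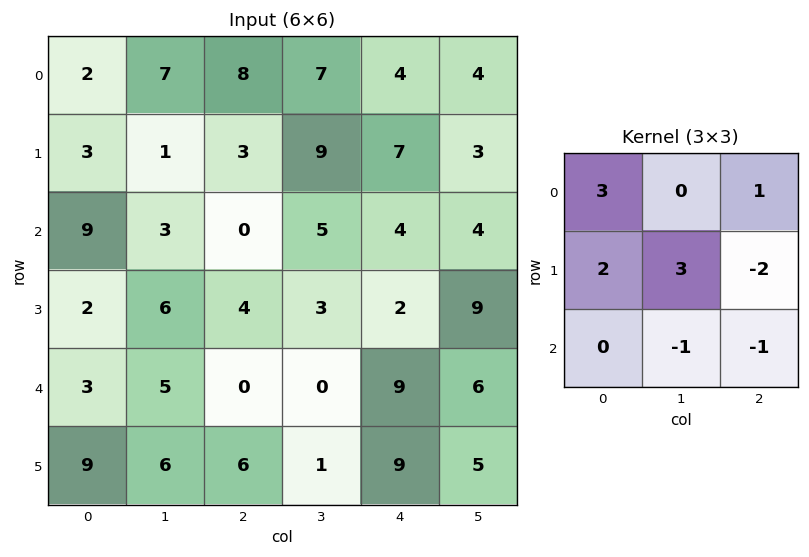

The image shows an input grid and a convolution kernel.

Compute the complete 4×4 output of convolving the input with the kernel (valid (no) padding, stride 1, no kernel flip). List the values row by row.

14 16 38 50
29 1 18 33
36 32 8 -2
19 24 -14 19

Output[0,0]: The receptive field on the input at this output position is [2 7 8 / 3 1 3 / 9 3 0]. Elementwise product with the kernel and sum: 2·3 + 8·1 + 3·2 + 1·3 + 3·-2 + 3·-1 + 0·-1.
Output[0,1]: The receptive field on the input at this output position is [7 8 7 / 1 3 9 / 3 0 5]. Elementwise product with the kernel and sum: 7·3 + 7·1 + 1·2 + 3·3 + 9·-2 + 0·-1 + 5·-1.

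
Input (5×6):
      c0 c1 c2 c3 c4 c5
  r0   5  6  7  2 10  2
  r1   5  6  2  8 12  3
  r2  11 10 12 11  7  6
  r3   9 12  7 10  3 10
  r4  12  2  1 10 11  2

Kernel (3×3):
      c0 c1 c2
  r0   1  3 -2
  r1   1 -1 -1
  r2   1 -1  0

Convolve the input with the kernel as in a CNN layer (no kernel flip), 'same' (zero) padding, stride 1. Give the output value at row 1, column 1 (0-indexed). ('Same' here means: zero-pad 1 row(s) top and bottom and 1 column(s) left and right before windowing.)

The receptive field on the zero-padded input at this output position is [5 6 7 / 5 6 2 / 11 10 12]. Elementwise product with the kernel and sum: 5·1 + 6·3 + 7·-2 + 5·1 + 6·-1 + 2·-1 + 11·1 + 10·-1.

7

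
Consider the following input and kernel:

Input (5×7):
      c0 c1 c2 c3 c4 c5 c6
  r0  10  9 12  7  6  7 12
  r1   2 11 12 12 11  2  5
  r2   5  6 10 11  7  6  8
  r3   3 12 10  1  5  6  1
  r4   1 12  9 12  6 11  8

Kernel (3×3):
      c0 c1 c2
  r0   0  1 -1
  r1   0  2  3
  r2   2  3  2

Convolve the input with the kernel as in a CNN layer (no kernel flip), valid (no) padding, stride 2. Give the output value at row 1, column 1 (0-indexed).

87

The receptive field on the input at this output position is [10 11 7 / 10 1 5 / 9 12 6]. Elementwise product with the kernel and sum: 11·1 + 7·-1 + 1·2 + 5·3 + 9·2 + 12·3 + 6·2.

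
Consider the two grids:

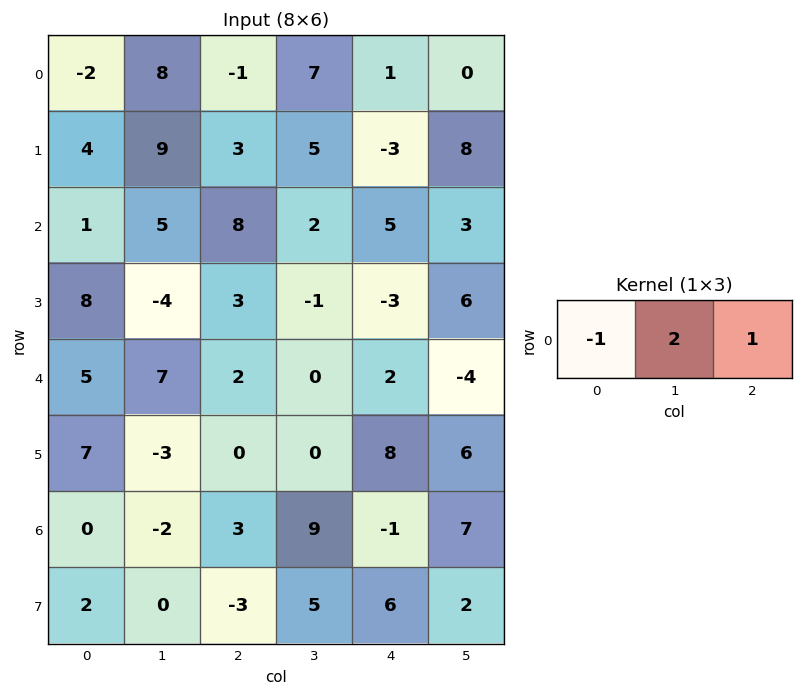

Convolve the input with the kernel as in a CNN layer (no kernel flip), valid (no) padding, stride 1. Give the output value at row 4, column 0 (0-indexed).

The receptive field on the input at this output position is [5 7 2]. Elementwise product with the kernel and sum: 5·-1 + 7·2 + 2·1.

11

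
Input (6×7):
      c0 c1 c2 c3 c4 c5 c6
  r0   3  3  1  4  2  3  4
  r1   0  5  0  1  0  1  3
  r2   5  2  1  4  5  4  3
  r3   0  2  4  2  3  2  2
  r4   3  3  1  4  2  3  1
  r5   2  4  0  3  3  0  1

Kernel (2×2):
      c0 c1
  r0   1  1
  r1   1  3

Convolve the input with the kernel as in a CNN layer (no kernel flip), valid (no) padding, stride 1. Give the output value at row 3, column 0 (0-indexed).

14

The receptive field on the input at this output position is [0 2 / 3 3]. Elementwise product with the kernel and sum: 0·1 + 2·1 + 3·1 + 3·3.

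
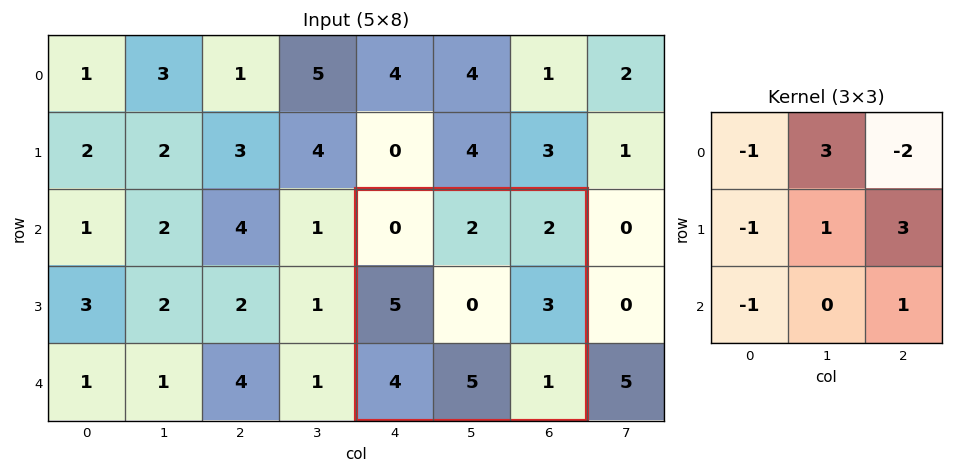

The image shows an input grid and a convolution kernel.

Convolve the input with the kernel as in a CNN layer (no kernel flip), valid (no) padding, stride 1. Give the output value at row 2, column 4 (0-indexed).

The receptive field on the input at this output position is [0 2 2 / 5 0 3 / 4 5 1]. Elementwise product with the kernel and sum: 0·-1 + 2·3 + 2·-2 + 5·-1 + 0·1 + 3·3 + 4·-1 + 1·1.

3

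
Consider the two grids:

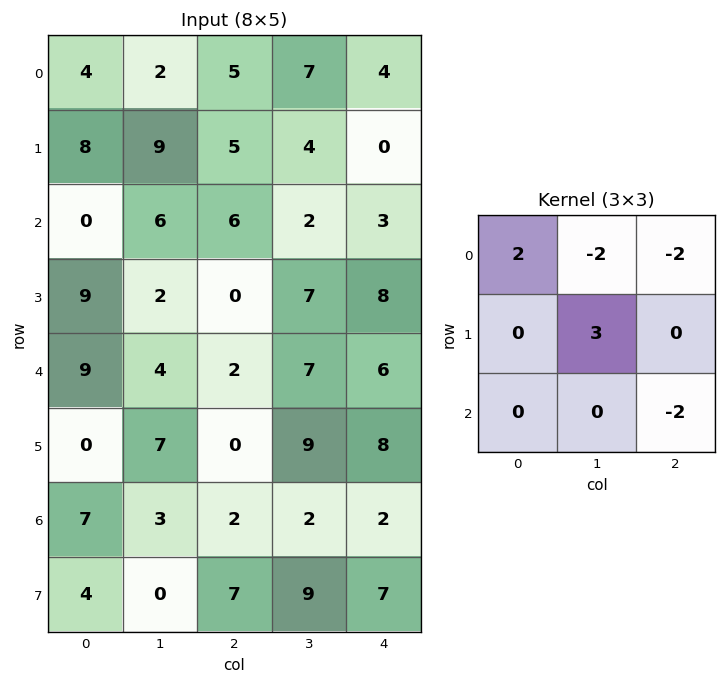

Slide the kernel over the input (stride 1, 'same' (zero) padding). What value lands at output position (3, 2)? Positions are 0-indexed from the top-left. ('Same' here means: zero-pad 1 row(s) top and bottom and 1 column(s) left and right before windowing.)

-18

The receptive field on the zero-padded input at this output position is [6 6 2 / 2 0 7 / 4 2 7]. Elementwise product with the kernel and sum: 6·2 + 6·-2 + 2·-2 + 0·3 + 7·-2.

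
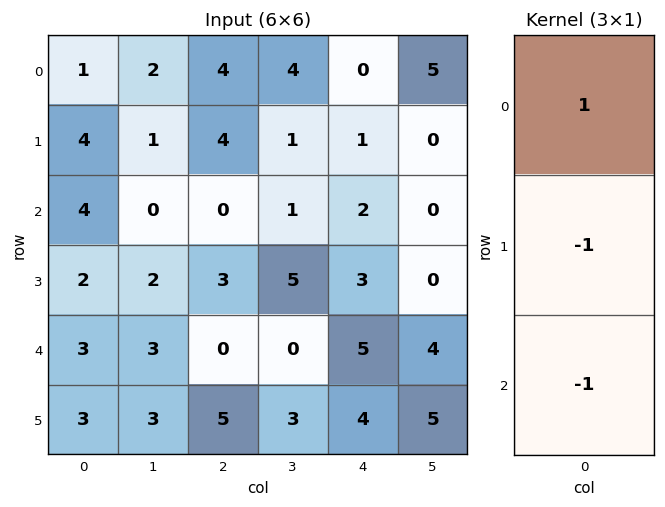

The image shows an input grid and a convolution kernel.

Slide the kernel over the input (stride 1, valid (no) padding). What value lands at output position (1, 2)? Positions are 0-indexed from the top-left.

The receptive field on the input at this output position is [4 / 0 / 3]. Elementwise product with the kernel and sum: 4·1 + 0·-1 + 3·-1.

1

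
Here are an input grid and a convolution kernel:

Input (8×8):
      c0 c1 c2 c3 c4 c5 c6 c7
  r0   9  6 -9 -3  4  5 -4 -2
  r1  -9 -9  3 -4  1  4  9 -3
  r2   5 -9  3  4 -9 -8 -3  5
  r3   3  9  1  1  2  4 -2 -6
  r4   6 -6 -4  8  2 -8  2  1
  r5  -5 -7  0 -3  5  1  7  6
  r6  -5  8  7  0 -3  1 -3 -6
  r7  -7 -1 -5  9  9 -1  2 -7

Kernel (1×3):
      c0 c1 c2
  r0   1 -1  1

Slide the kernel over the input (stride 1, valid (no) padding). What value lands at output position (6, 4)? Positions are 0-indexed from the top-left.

The receptive field on the input at this output position is [-3 1 -3]. Elementwise product with the kernel and sum: -3·1 + 1·-1 + -3·1.

-7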